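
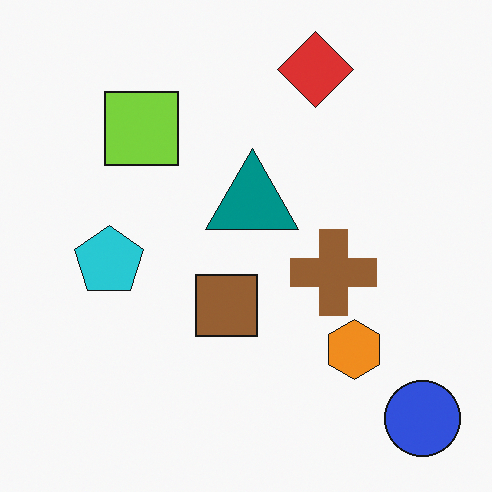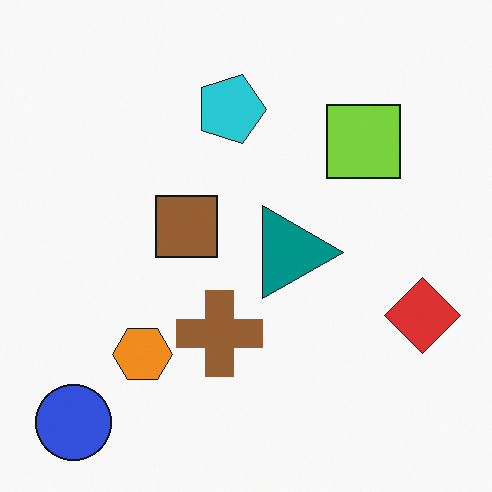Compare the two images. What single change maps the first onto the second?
The transformation is: rotated 90° clockwise.

The blue circle sits in the bottom-right of the first image and the bottom-left of the second — consistent with a whole-image 90° clockwise rotation.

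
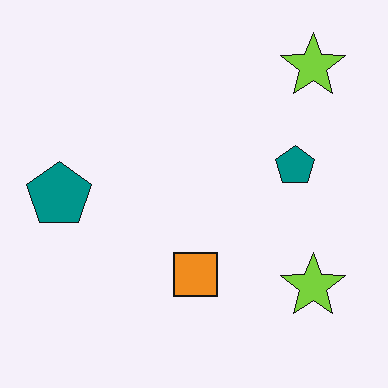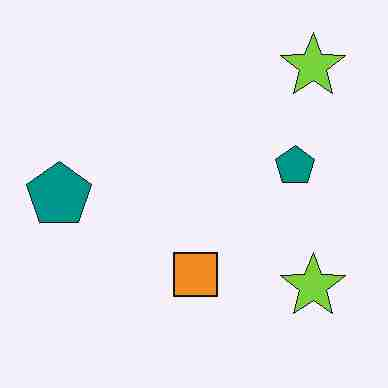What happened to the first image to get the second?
Degraded with heavy JPEG compression.

Blocky 8×8 compression artifacts appear around shape edges and the flat background shows ringing — characteristic JPEG degradation.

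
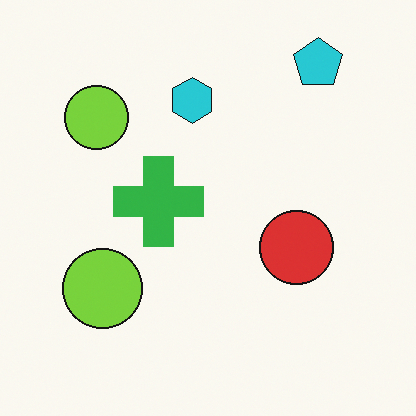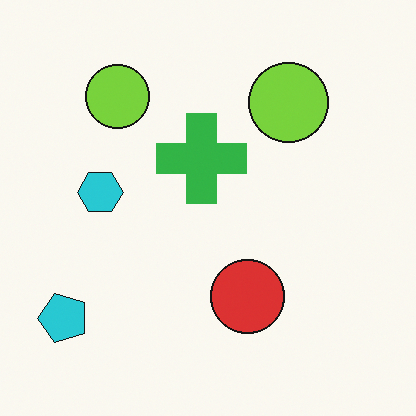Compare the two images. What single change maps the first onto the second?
The image was transposed (reflected across the top-left ↔ bottom-right diagonal).

Shapes have swapped their row and column positions — what was in the top-right is now in the bottom-left — a diagonal reflection.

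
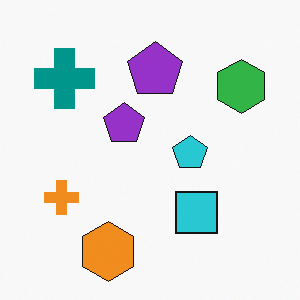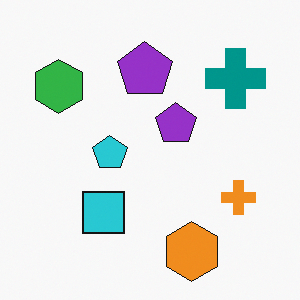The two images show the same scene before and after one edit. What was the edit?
Flipped horizontally (left ↔ right).

The green hexagon is in the top-right of the first image and the top-left of the second — shapes on opposite sides of the vertical midline have swapped in a mirror flip.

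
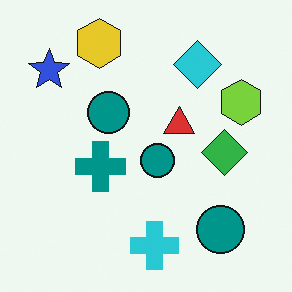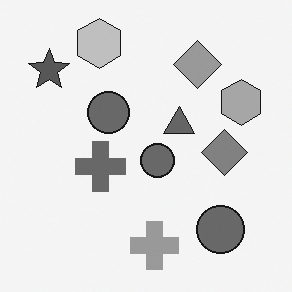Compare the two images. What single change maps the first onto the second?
The image was converted to grayscale.

All color is removed — every shape is now a shade of grey.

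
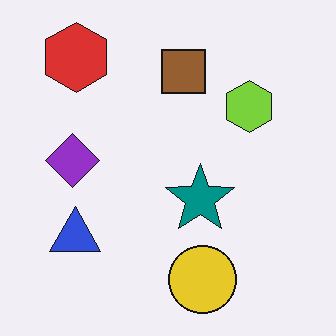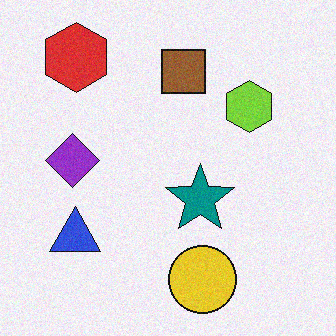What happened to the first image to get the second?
The second image is the first degraded with subtle gaussian noise.

Random speckle covers the whole image, including the flat background.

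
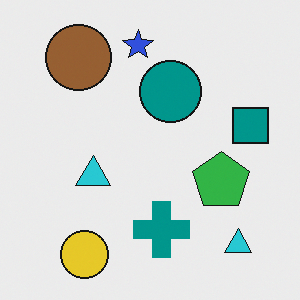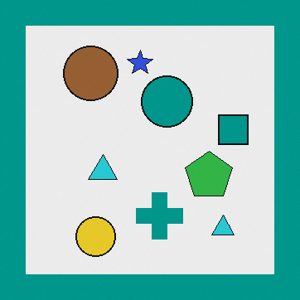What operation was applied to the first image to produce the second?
The transformation is: framed with a teal border.

A solid teal frame runs around the edge of the second image, with the content slightly shrunk inside it.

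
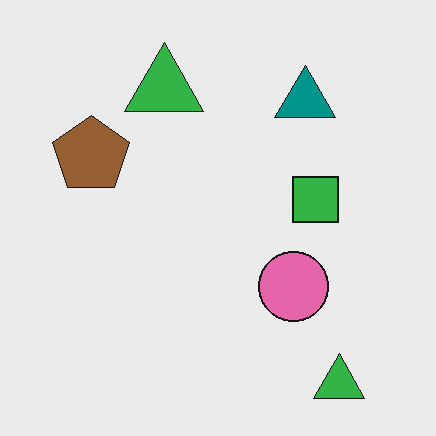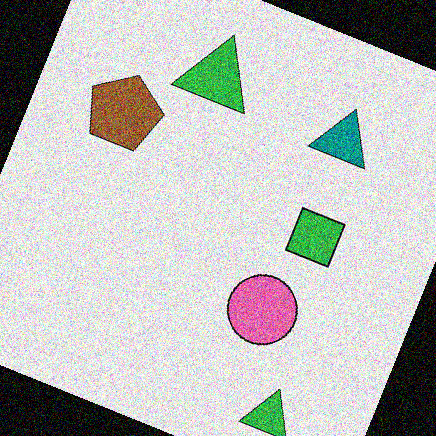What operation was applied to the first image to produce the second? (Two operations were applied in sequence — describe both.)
It was rotated clockwise by a clearly visible amount, then degraded with a thick layer of grain.

Every shape is tilted by the same angle and the image corners show triangular fill wedges — a whole-image rotation by a non-right angle. Random speckle covers the whole image, including the flat background.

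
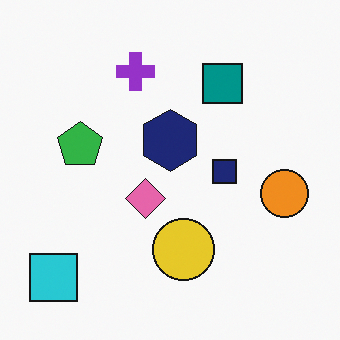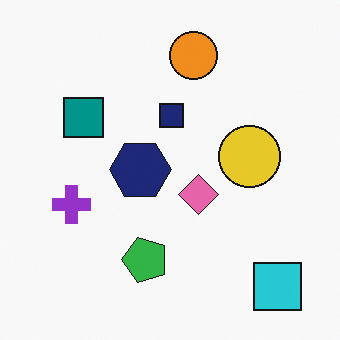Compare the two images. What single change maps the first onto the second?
The second image is the first rotated 90° counter-clockwise.

The cyan square sits in the bottom-left of the first image and the bottom-right of the second — consistent with a whole-image 90° counter-clockwise rotation.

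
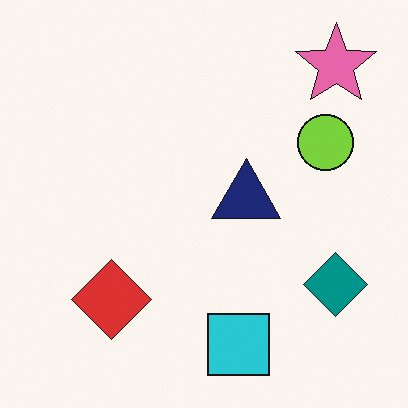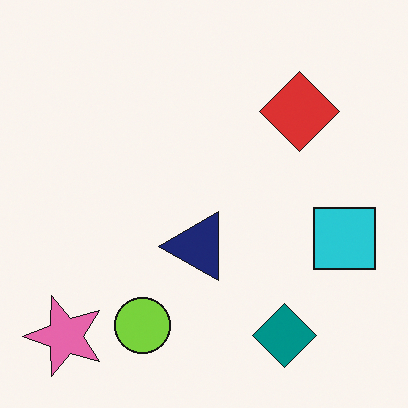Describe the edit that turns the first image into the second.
The image was transposed (reflected across the top-left ↔ bottom-right diagonal).

Shapes have swapped their row and column positions — what was in the top-right is now in the bottom-left — a diagonal reflection.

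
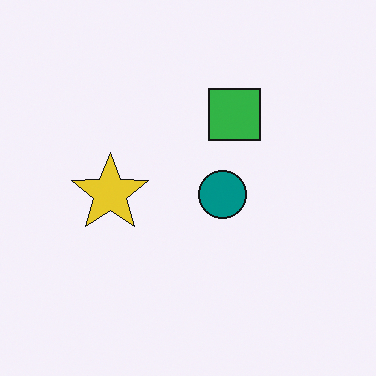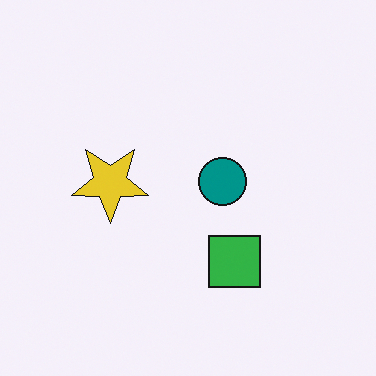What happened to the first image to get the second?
Flipped vertically (top ↔ bottom).

The green square is in the top of the first image and the bottom of the second — shapes on opposite sides of the horizontal midline have swapped in a mirror flip.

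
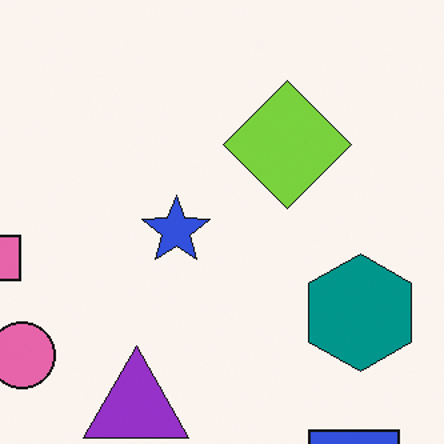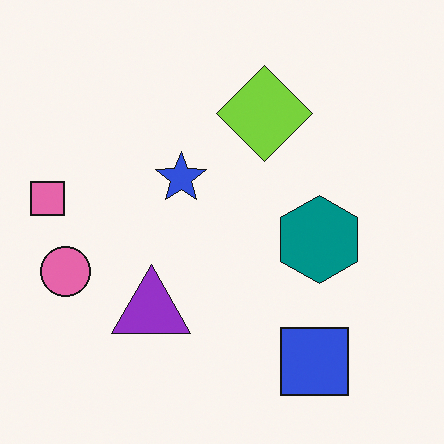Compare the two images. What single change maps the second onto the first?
The first image is the second cropped slightly and scaled back up.

The visible shapes are larger and the field of view is narrower; shapes near the original edges may be partly or wholly outside the frame — a crop-and-rescale.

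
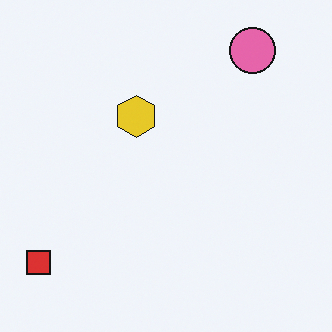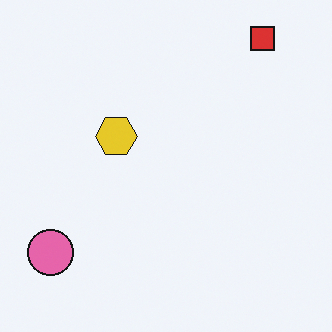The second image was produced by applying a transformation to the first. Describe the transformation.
It was transposed (reflected across the top-left ↔ bottom-right diagonal).

Shapes have swapped their row and column positions — what was in the top-right is now in the bottom-left — a diagonal reflection.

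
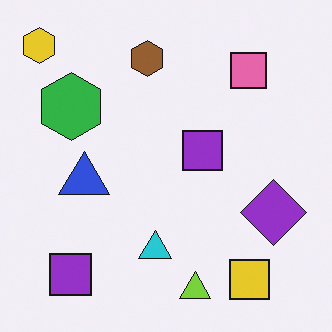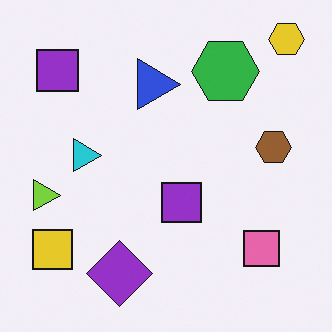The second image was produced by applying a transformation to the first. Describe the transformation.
The second image is the first rotated 90° clockwise.

The yellow hexagon sits in the top-left of the first image and the top-right of the second — consistent with a whole-image 90° clockwise rotation.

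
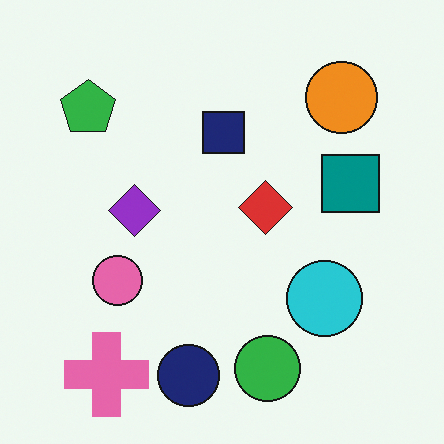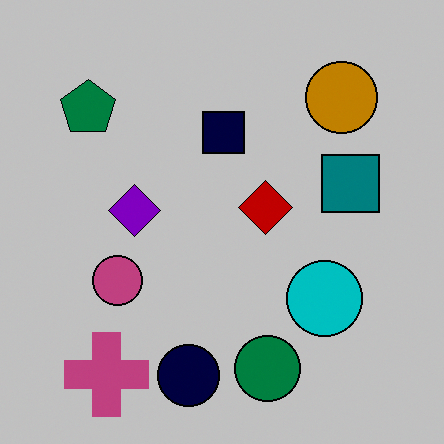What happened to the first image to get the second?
The transformation is: aggressively posterized.

Each flat color has snapped to a coarser quantized level — most visibly, the near-white background has dropped to a flat grey.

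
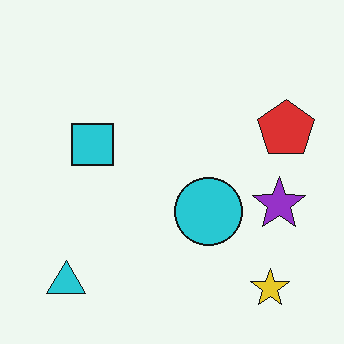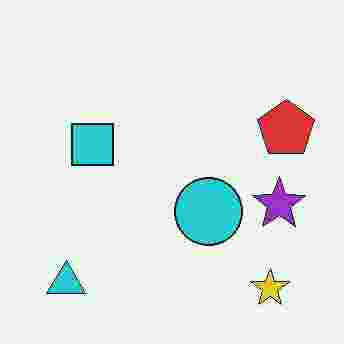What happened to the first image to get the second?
The image was degraded with heavy JPEG compression.

Blocky 8×8 compression artifacts appear around shape edges and the flat background shows ringing — characteristic JPEG degradation.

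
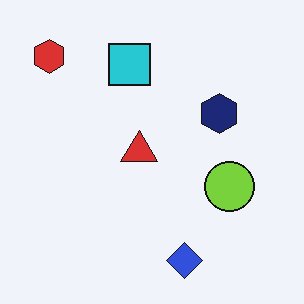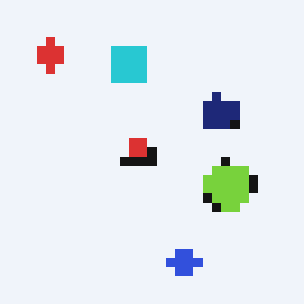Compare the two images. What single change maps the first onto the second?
This is the original image coarsely pixelated.

Shapes are reduced to large square blocks; fine edges and outlines are lost — a downscale-then-upscale (mosaic) effect.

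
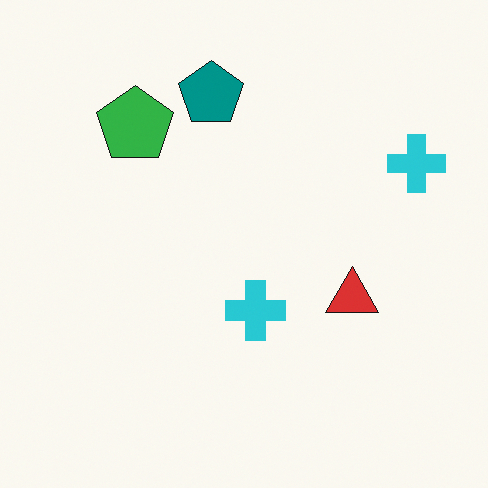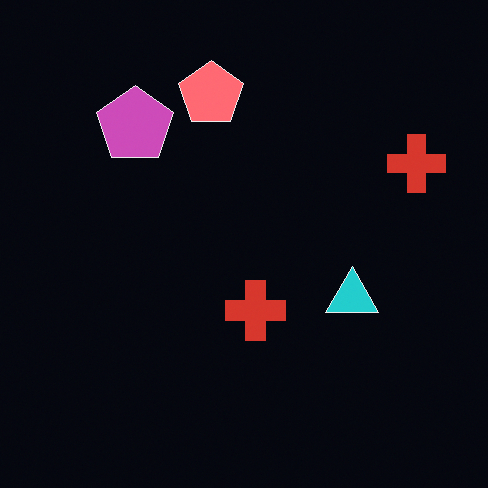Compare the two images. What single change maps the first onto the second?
Color-inverted (negative).

The light background has become dark and every shape's color is its complement — a photographic negative.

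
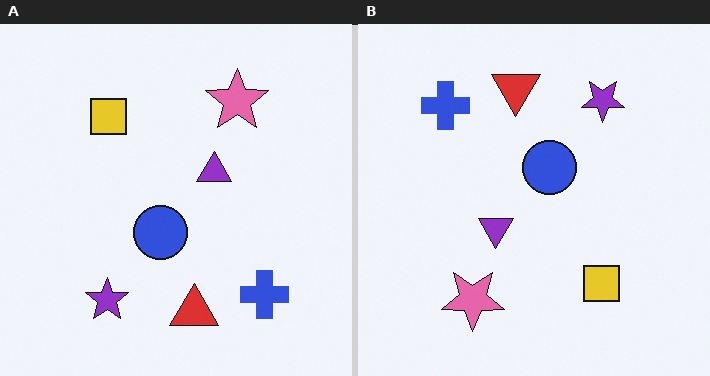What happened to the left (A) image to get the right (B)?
The right (B) image is the left (A) rotated 180°.

The blue cross sits in the bottom-right of the left (A) image and the top-left of the right (B) — consistent with a whole-image 180° rotation.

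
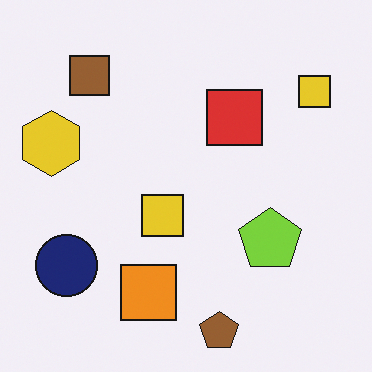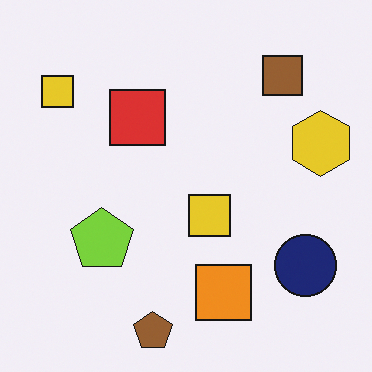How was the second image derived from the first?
The transformation is: flipped horizontally (left ↔ right).

The yellow hexagon is in the left of the first image and the right of the second — shapes on opposite sides of the vertical midline have swapped in a mirror flip.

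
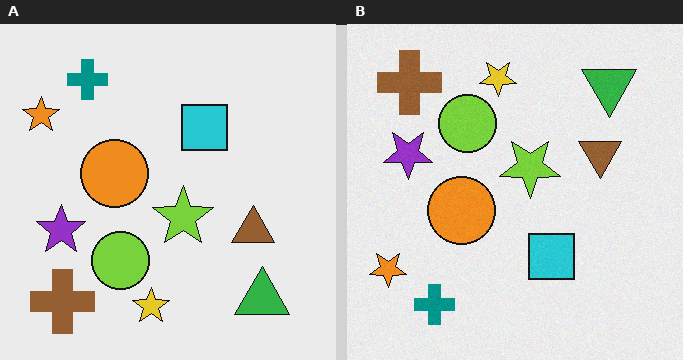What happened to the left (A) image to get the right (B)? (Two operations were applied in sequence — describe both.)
Flipped vertically (top ↔ bottom), then degraded with light additive noise.

The yellow star is in the bottom of the left (A) image and the top of the right (B) — shapes on opposite sides of the horizontal midline have swapped in a mirror flip. Random speckle covers the whole image, including the flat background.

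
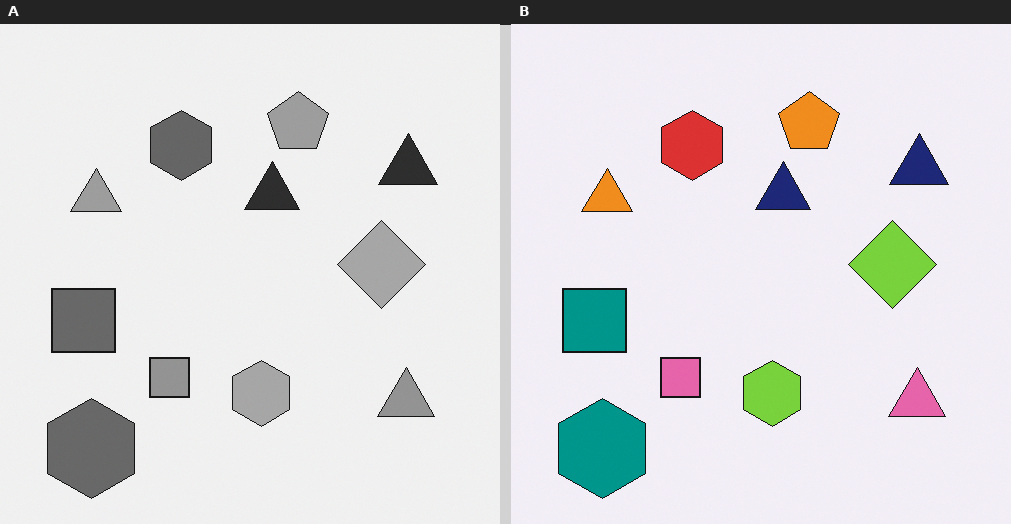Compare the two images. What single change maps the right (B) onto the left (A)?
It was converted to grayscale.

All color is removed — every shape is now a shade of grey.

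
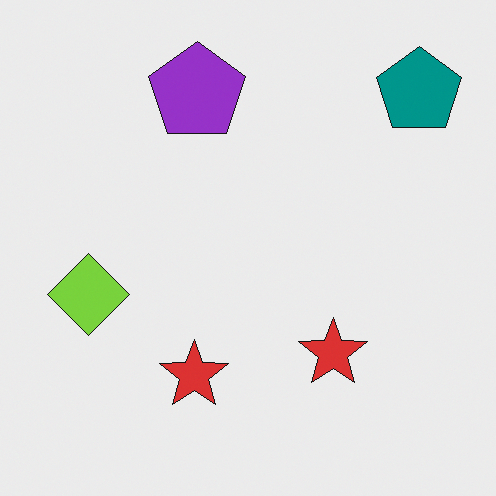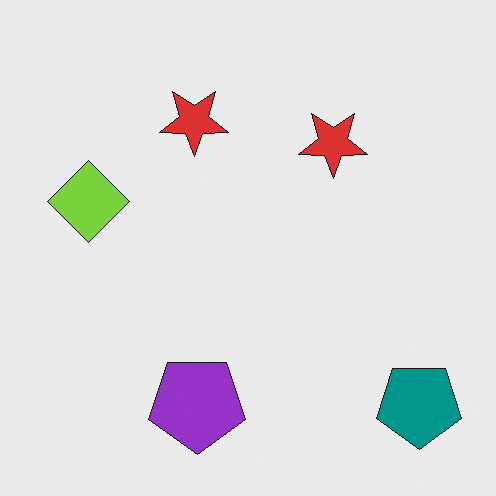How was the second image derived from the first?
The image was flipped vertically (top ↔ bottom).

The teal pentagon is in the top-right of the first image and the bottom-right of the second — shapes on opposite sides of the horizontal midline have swapped in a mirror flip.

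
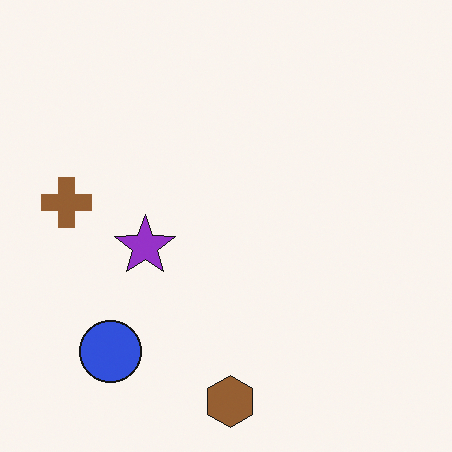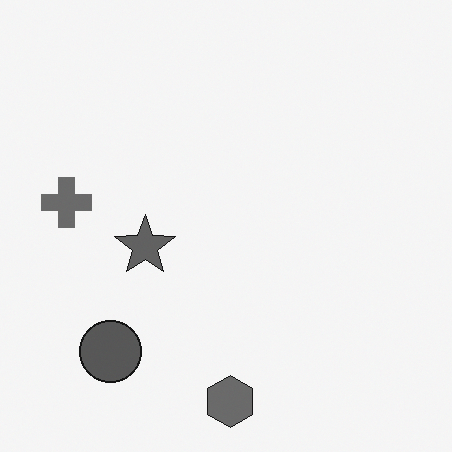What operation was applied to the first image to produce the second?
This is the original image converted to grayscale.

All color is removed — every shape is now a shade of grey.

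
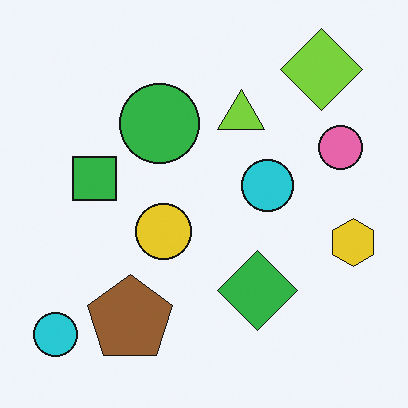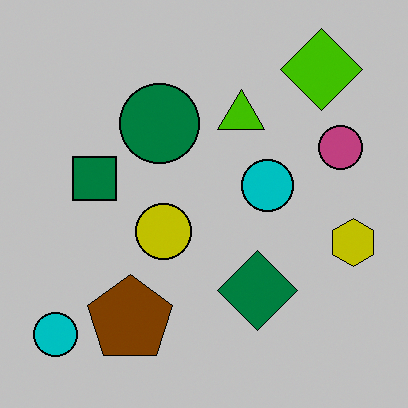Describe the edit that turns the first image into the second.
The second image is the first heavily posterized to just a handful of flat colors.

Each flat color has snapped to a coarser quantized level — most visibly, the near-white background has dropped to a flat grey.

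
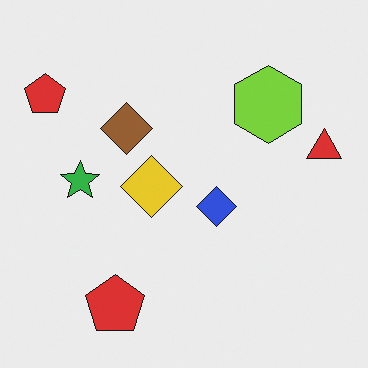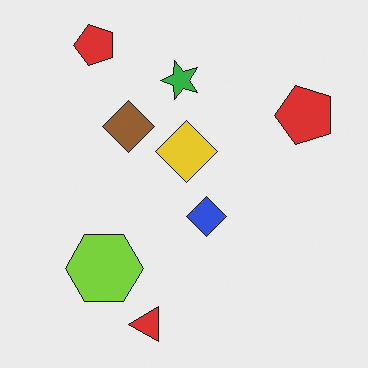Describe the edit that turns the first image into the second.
This is the original image transposed (reflected across the top-left ↔ bottom-right diagonal).

Shapes have swapped their row and column positions — what was in the top-right is now in the bottom-left — a diagonal reflection.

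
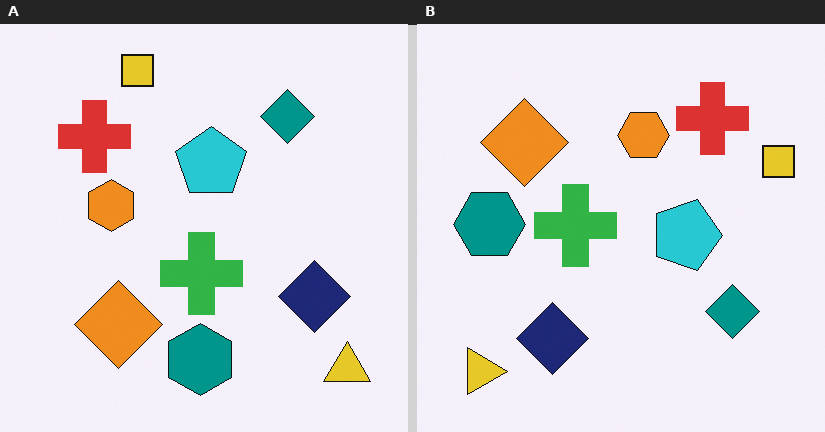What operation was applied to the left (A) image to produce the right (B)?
The image was rotated 90° clockwise.

The yellow triangle sits in the bottom-right of the left (A) image and the bottom-left of the right (B) — consistent with a whole-image 90° clockwise rotation.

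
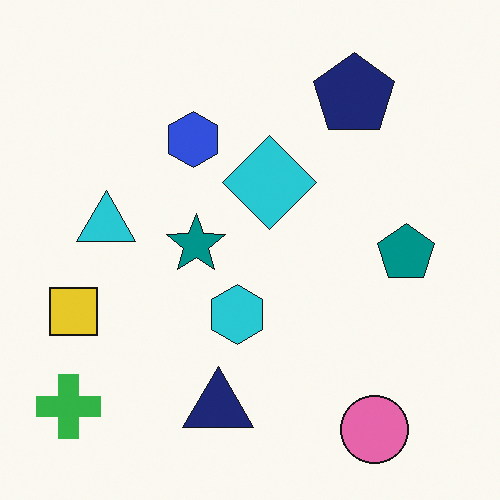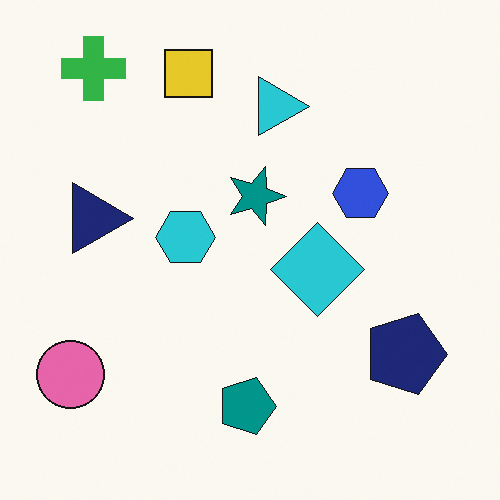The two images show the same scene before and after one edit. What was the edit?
This is the original image rotated 90° clockwise.

The green cross sits in the bottom-left of the first image and the top-left of the second — consistent with a whole-image 90° clockwise rotation.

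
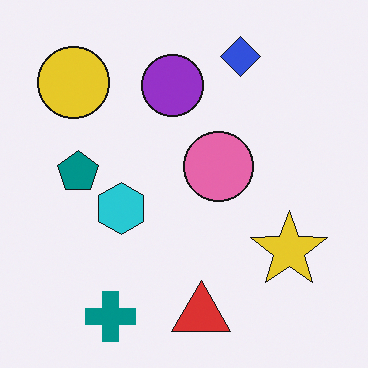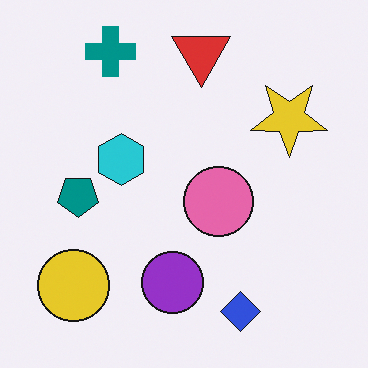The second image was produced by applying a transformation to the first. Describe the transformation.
This is the original image flipped vertically (top ↔ bottom).

The teal cross is in the bottom-left of the first image and the top-left of the second — shapes on opposite sides of the horizontal midline have swapped in a mirror flip.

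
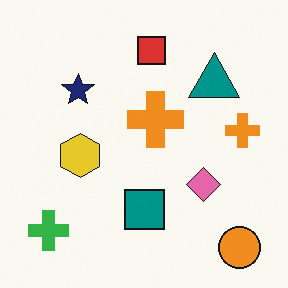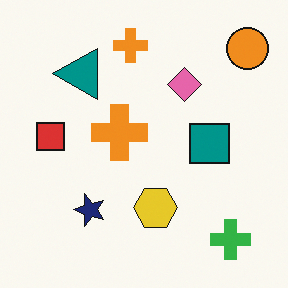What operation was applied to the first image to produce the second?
The second image is the first rotated 90° counter-clockwise.

The orange circle sits in the bottom-right of the first image and the top-right of the second — consistent with a whole-image 90° counter-clockwise rotation.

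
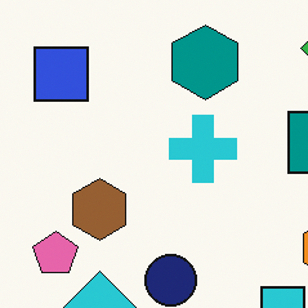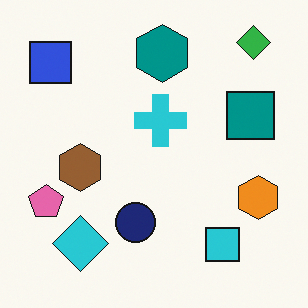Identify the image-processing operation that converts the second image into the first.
Cropped to a modestly smaller region and rescaled.

The visible shapes are larger and the field of view is narrower; shapes near the original edges may be partly or wholly outside the frame — a crop-and-rescale.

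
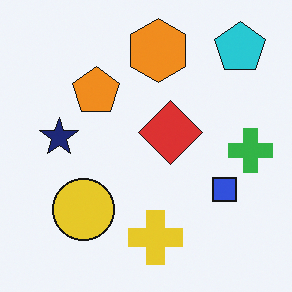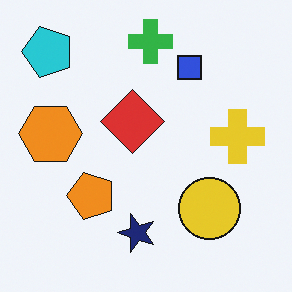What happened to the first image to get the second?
The transformation is: rotated 90° counter-clockwise.

The cyan pentagon sits in the top-right of the first image and the top-left of the second — consistent with a whole-image 90° counter-clockwise rotation.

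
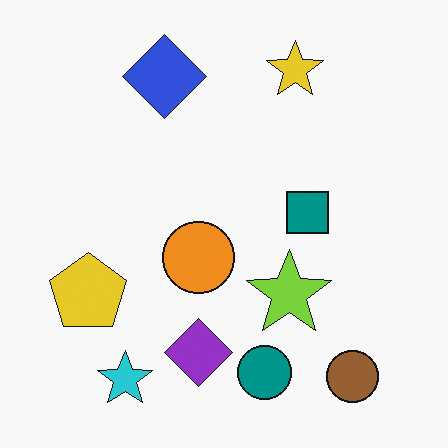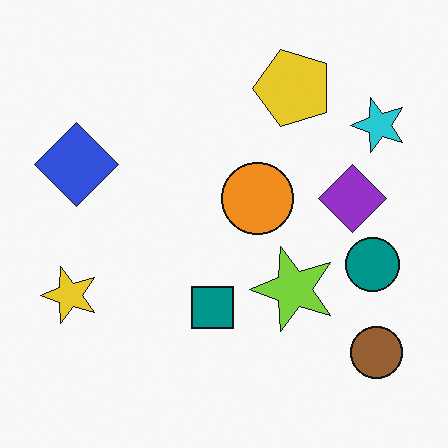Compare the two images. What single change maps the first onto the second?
This is the original image transposed (reflected across the top-left ↔ bottom-right diagonal).

Shapes have swapped their row and column positions — what was in the top-right is now in the bottom-left — a diagonal reflection.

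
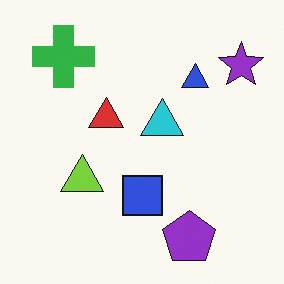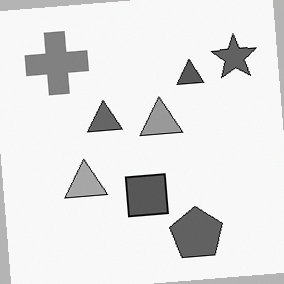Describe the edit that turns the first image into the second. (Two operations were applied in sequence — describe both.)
The second image is the first rotated counter-clockwise by a small amount, then converted to grayscale.

Every shape is tilted by the same angle and the image corners show triangular fill wedges — a whole-image rotation by a non-right angle. All color is removed — every shape is now a shade of grey.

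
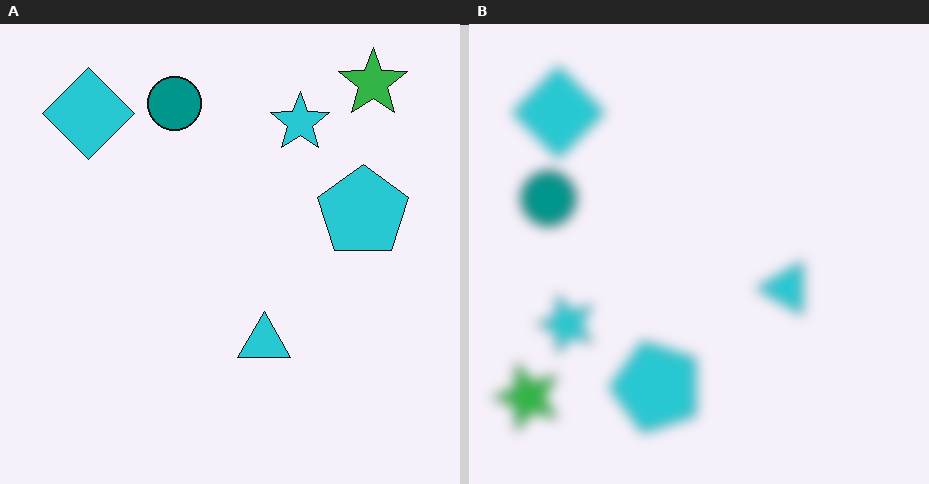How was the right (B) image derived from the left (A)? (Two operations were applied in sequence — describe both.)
The image was transposed (reflected across the top-left ↔ bottom-right diagonal), then strongly gaussian-blurred.

Shapes have swapped their row and column positions — what was in the top-right is now in the bottom-left — a diagonal reflection. Shape edges and outlines are uniformly softened across the whole image.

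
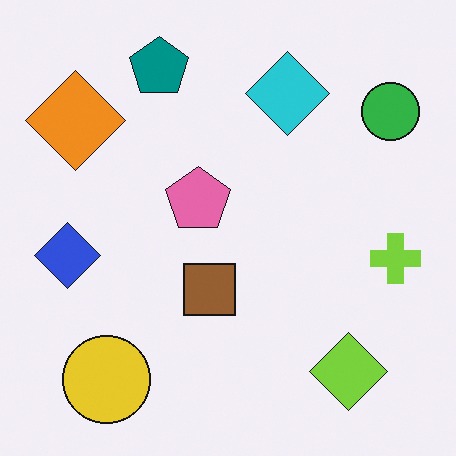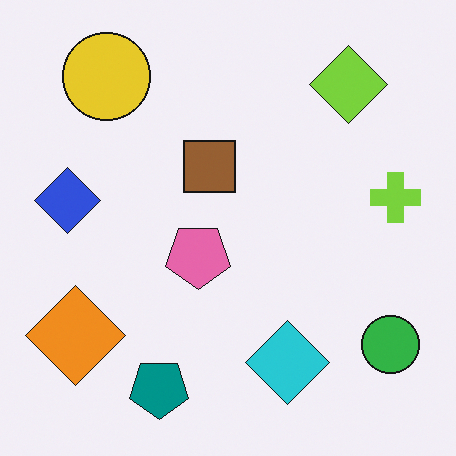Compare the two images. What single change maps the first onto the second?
It was flipped vertically (top ↔ bottom).

The teal pentagon is in the top of the first image and the bottom of the second — shapes on opposite sides of the horizontal midline have swapped in a mirror flip.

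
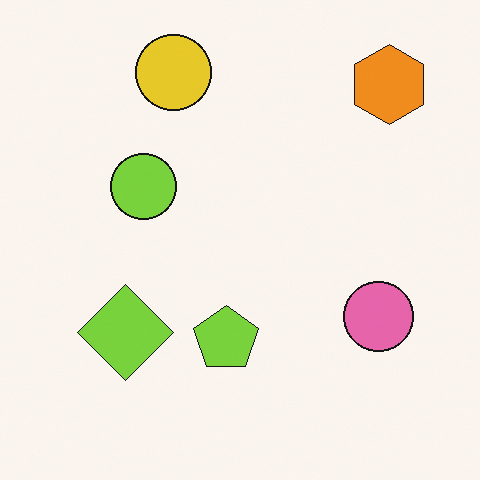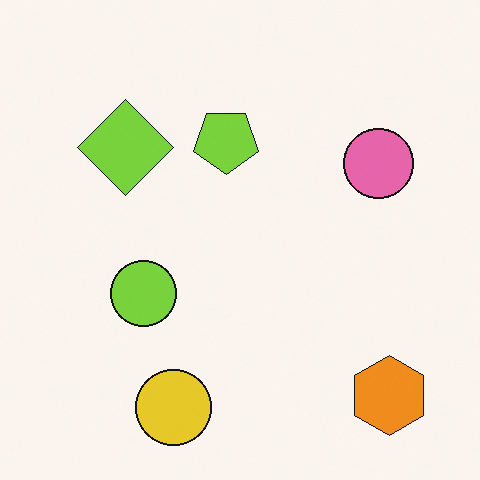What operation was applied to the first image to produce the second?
This is the original image flipped vertically (top ↔ bottom).

The yellow circle is in the top of the first image and the bottom of the second — shapes on opposite sides of the horizontal midline have swapped in a mirror flip.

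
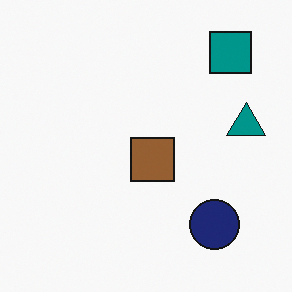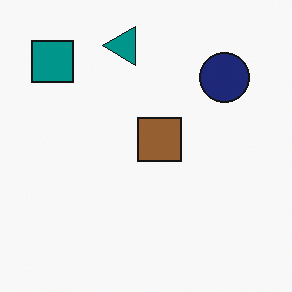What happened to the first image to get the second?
The second image is the first rotated 90° counter-clockwise.

The teal square sits in the top-right of the first image and the top-left of the second — consistent with a whole-image 90° counter-clockwise rotation.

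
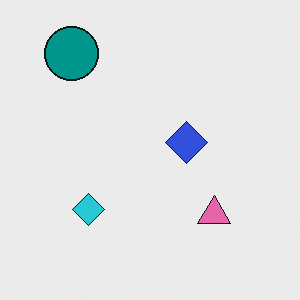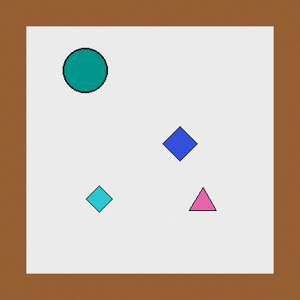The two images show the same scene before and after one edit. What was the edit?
This is the original image framed with a brown border.

A solid brown frame runs around the edge of the second image, with the content slightly shrunk inside it.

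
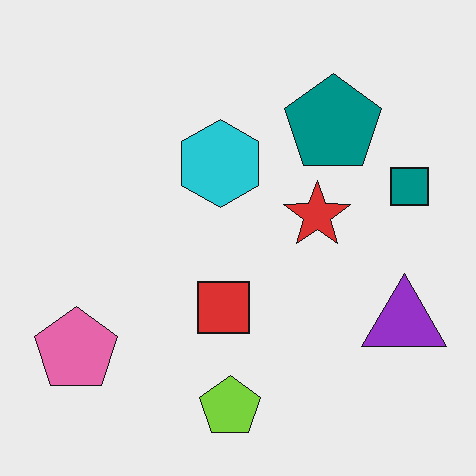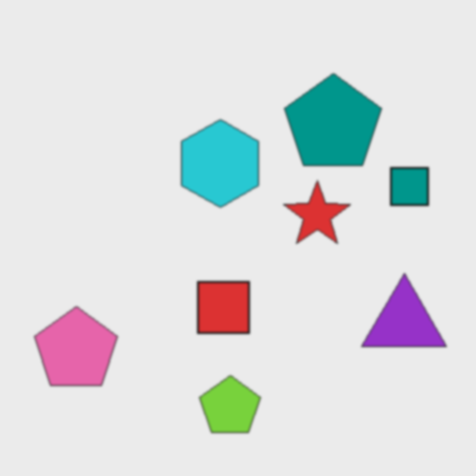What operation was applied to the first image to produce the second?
This is the original image lightly blurred.

Shape edges and outlines are uniformly softened across the whole image.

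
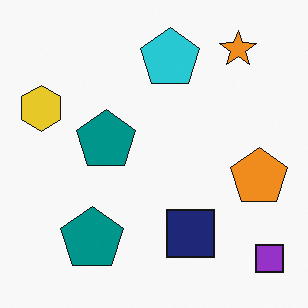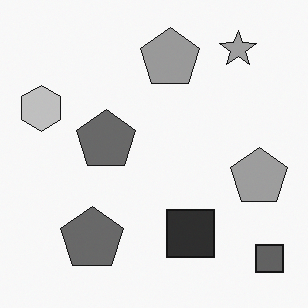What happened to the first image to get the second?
The image was converted to grayscale.

All color is removed — every shape is now a shade of grey.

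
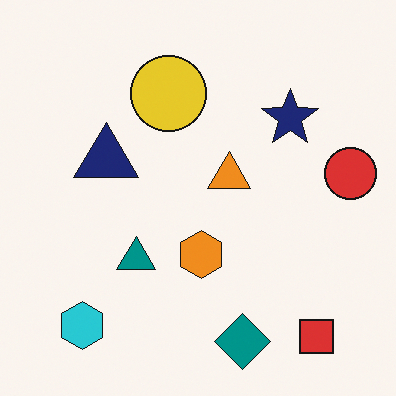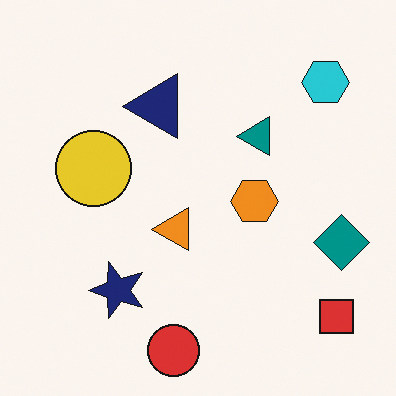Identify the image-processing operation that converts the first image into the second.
The transformation is: transposed (reflected across the top-left ↔ bottom-right diagonal).

Shapes have swapped their row and column positions — what was in the top-right is now in the bottom-left — a diagonal reflection.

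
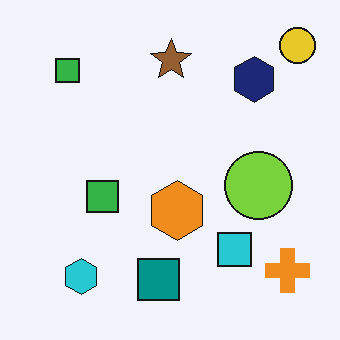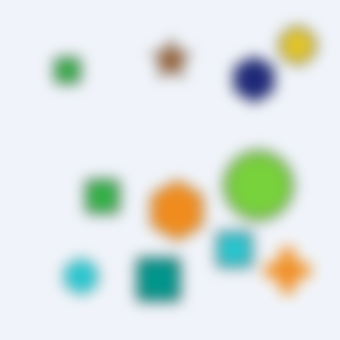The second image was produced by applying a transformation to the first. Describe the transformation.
The transformation is: strongly gaussian-blurred.

Shape edges and outlines are uniformly softened across the whole image.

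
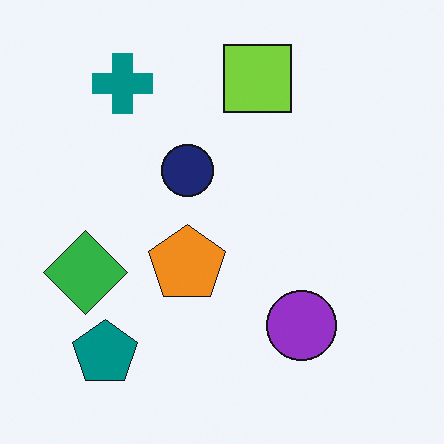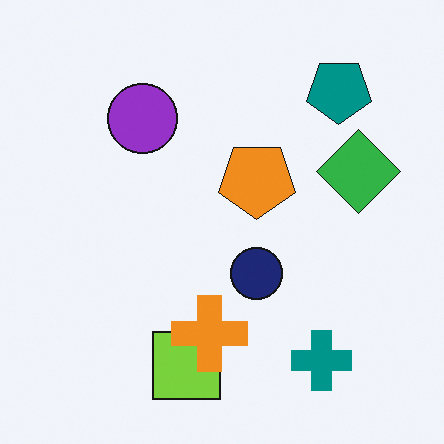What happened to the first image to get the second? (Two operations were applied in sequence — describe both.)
It was rotated 180°, then overlaid with an additional orange cross.

The teal pentagon sits in the bottom-left of the first image and the top-right of the second — consistent with a whole-image 180° rotation. An orange cross appears in the second image that is absent from the first.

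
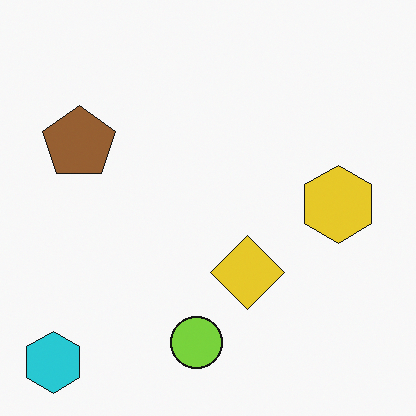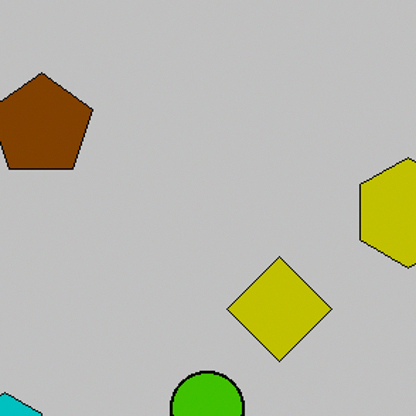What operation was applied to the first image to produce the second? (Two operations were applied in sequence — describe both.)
This is the original image heavily posterized to just a handful of flat colors, then cropped to a modestly smaller region and rescaled.

Each flat color has snapped to a coarser quantized level — most visibly, the near-white background has dropped to a flat grey. The visible shapes are larger and the field of view is narrower; shapes near the original edges may be partly or wholly outside the frame — a crop-and-rescale.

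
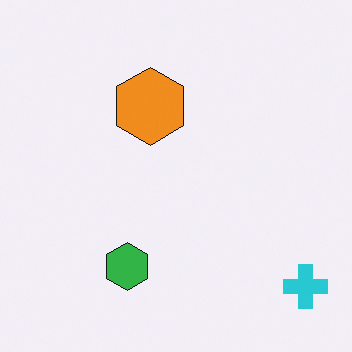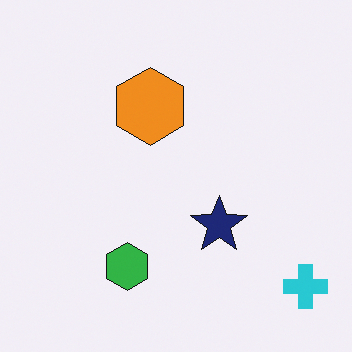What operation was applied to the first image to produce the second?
The image was overlaid with an additional navy star.

A navy star appears in the second image that is absent from the first.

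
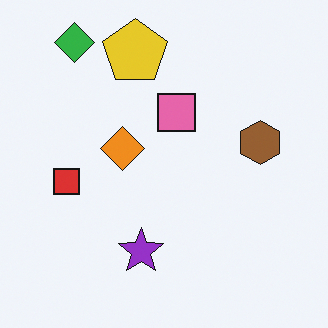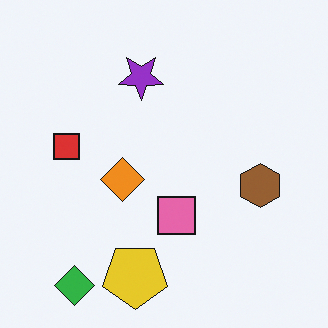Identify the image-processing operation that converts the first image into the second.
Flipped vertically (top ↔ bottom).

The green diamond is in the top-left of the first image and the bottom-left of the second — shapes on opposite sides of the horizontal midline have swapped in a mirror flip.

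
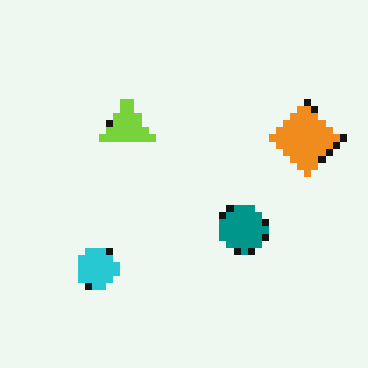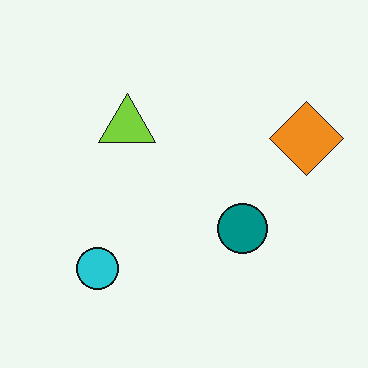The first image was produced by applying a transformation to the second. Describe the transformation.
Pixelated into visible square blocks.

Shapes are reduced to large square blocks; fine edges and outlines are lost — a downscale-then-upscale (mosaic) effect.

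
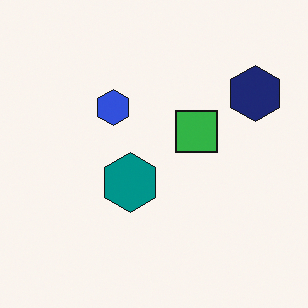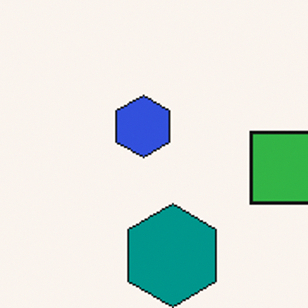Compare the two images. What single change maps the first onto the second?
It was cropped tightly and scaled back up.

The visible shapes are larger and the field of view is narrower; shapes near the original edges may be partly or wholly outside the frame — a crop-and-rescale.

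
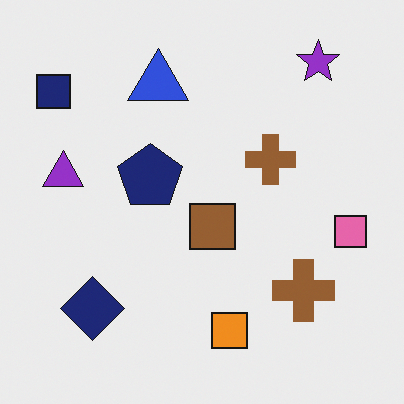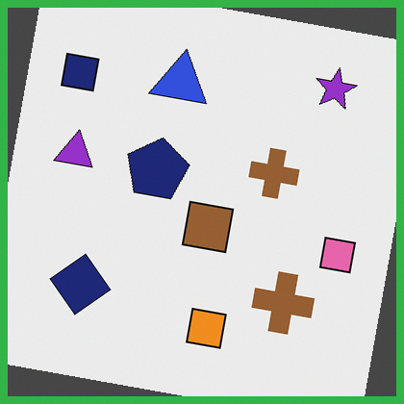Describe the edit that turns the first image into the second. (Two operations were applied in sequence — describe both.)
Rotated clockwise by a few degrees, then framed with a green border.

Every shape is tilted by the same angle and the image corners show triangular fill wedges — a whole-image rotation by a non-right angle. A solid green frame runs around the edge of the second image, with the content slightly shrunk inside it.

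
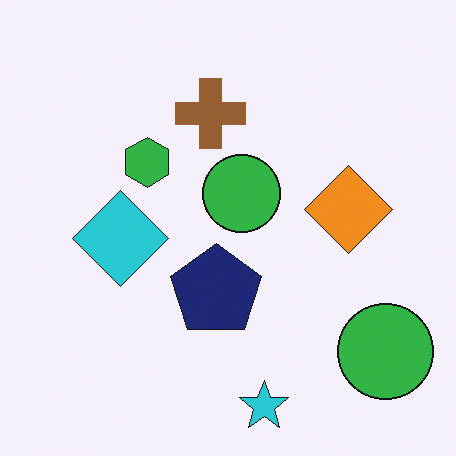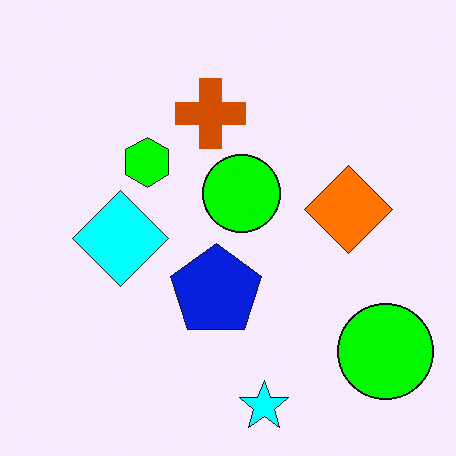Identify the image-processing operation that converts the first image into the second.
Heavily oversaturated.

All colors are more vivid — a global saturation change.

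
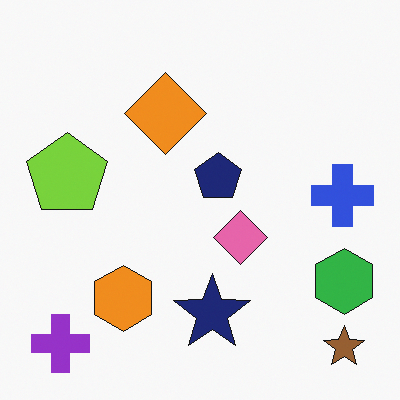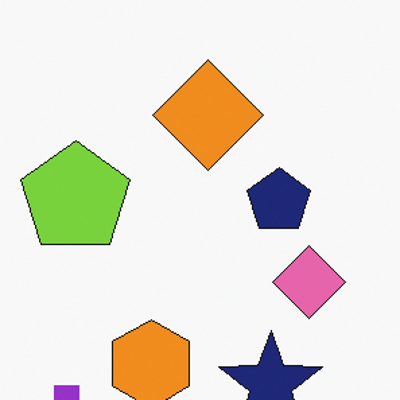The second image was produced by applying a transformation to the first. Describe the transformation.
Cropped slightly and scaled back up.

The visible shapes are larger and the field of view is narrower; shapes near the original edges may be partly or wholly outside the frame — a crop-and-rescale.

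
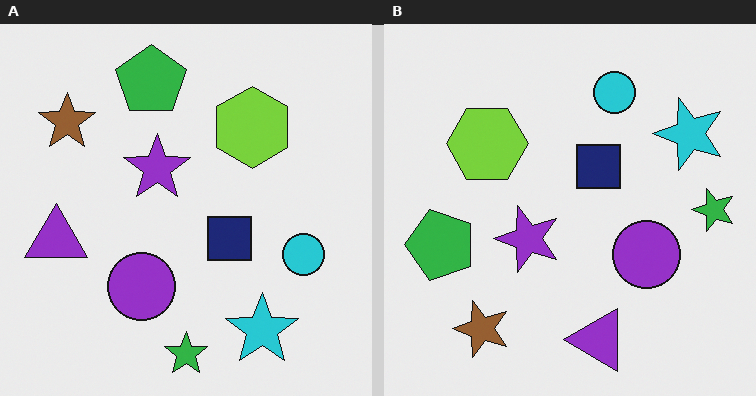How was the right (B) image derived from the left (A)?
It was rotated 90° counter-clockwise.

The brown star sits in the top-left of the left (A) image and the bottom-left of the right (B) — consistent with a whole-image 90° counter-clockwise rotation.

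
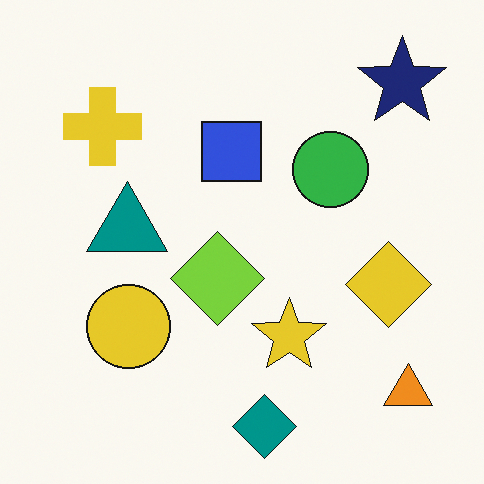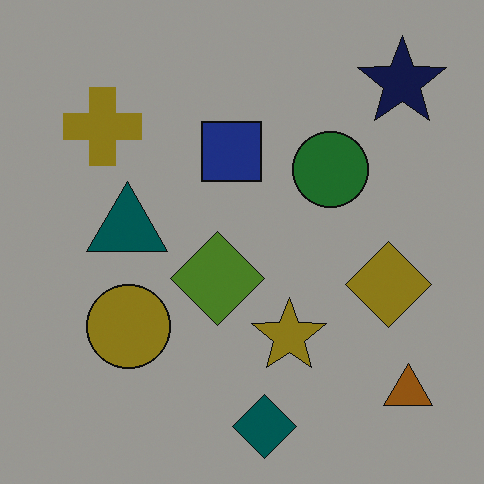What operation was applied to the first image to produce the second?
The image was darkened a lot.

Every pixel — background and shapes alike — is uniformly darkened.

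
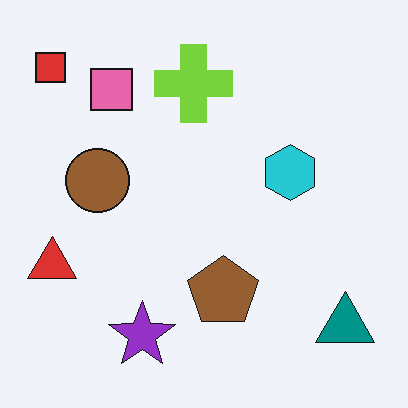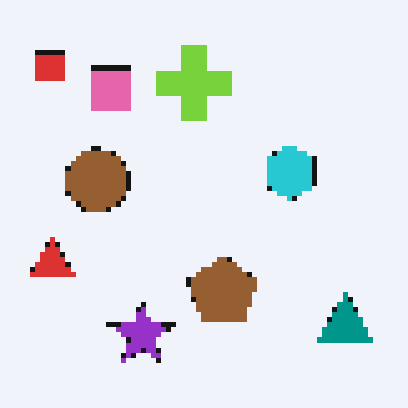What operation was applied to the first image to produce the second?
It was mildly pixelated.

Shapes are reduced to large square blocks; fine edges and outlines are lost — a downscale-then-upscale (mosaic) effect.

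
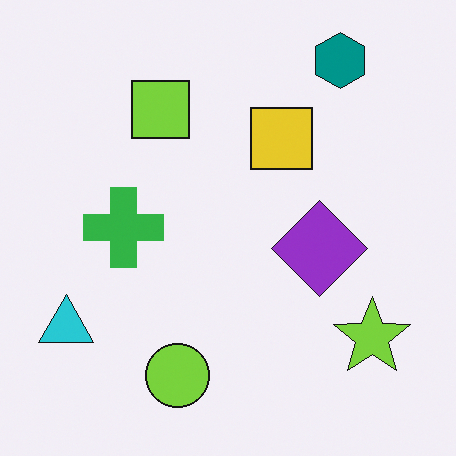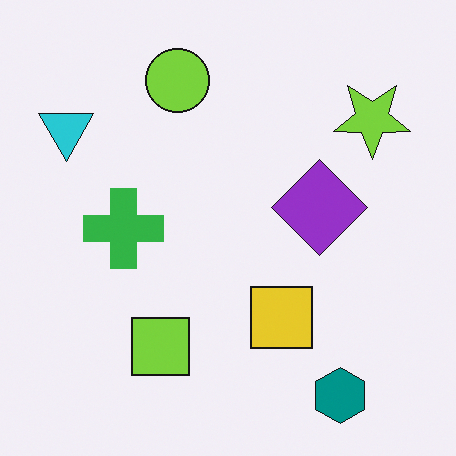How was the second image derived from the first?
The transformation is: flipped vertically (top ↔ bottom).

The teal hexagon is in the top-right of the first image and the bottom-right of the second — shapes on opposite sides of the horizontal midline have swapped in a mirror flip.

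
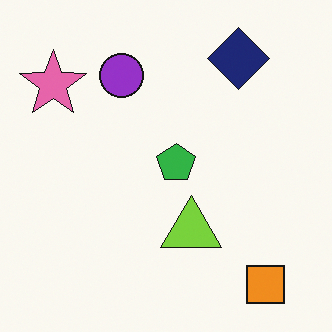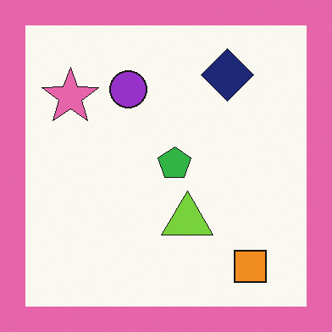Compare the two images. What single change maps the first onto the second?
The image was framed with a pink border.

A solid pink frame runs around the edge of the second image, with the content slightly shrunk inside it.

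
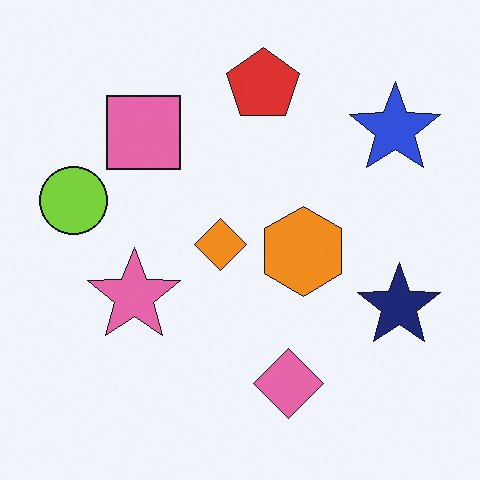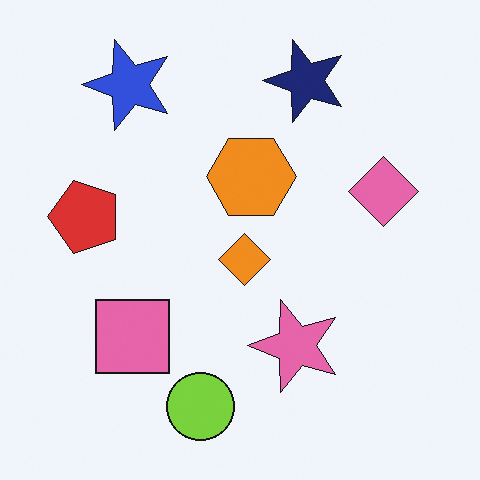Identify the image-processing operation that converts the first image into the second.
It was rotated 90° counter-clockwise.

The blue star sits in the top-right of the first image and the top-left of the second — consistent with a whole-image 90° counter-clockwise rotation.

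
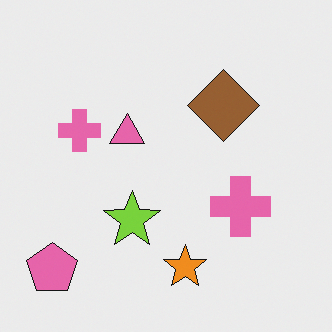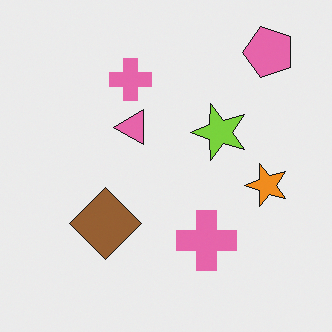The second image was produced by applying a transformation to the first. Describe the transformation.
This is the original image transposed (reflected across the top-left ↔ bottom-right diagonal).

Shapes have swapped their row and column positions — what was in the top-right is now in the bottom-left — a diagonal reflection.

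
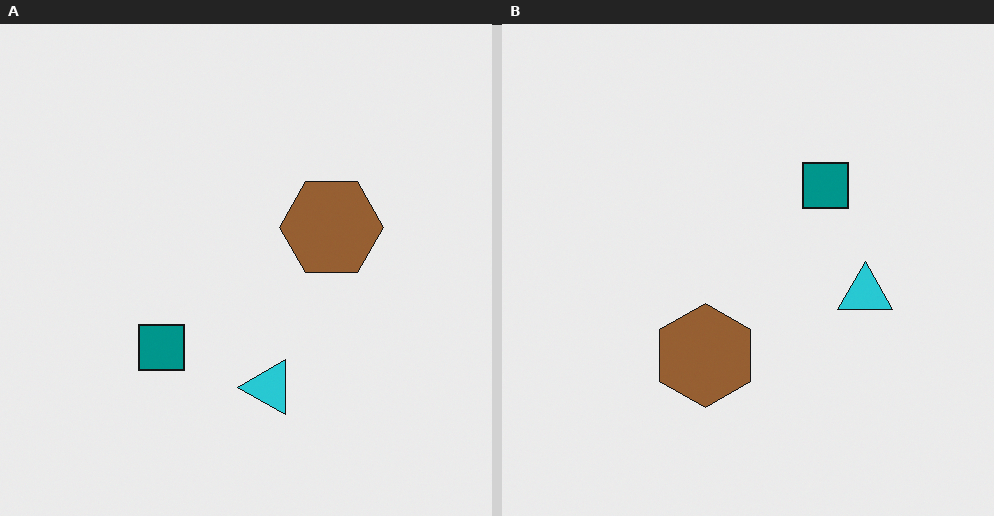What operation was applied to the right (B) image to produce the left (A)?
It was transposed (reflected across the top-left ↔ bottom-right diagonal).

Shapes have swapped their row and column positions — what was in the top-right is now in the bottom-left — a diagonal reflection.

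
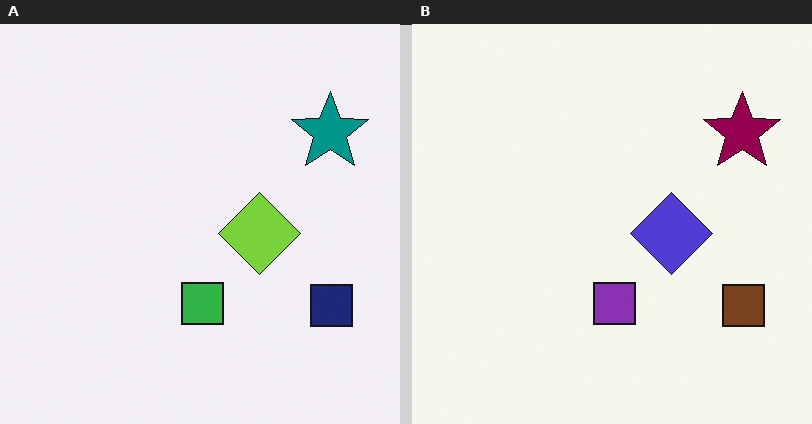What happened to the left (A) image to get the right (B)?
The transformation is: hue-shifted noticeably.

Every shape's color has rotated by the same amount around the hue wheel — a uniform hue shift.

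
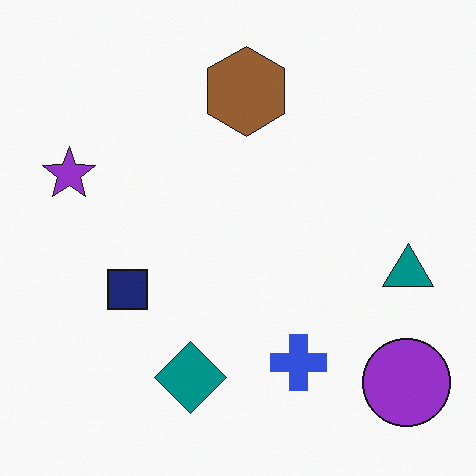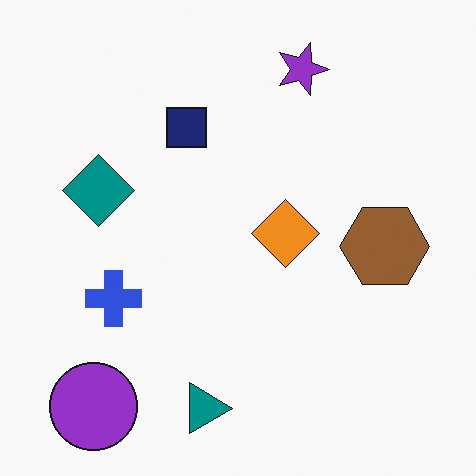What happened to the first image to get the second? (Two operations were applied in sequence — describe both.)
Rotated 90° clockwise, then overlaid with an additional orange diamond.

The purple circle sits in the bottom-right of the first image and the bottom-left of the second — consistent with a whole-image 90° clockwise rotation. An orange diamond appears in the second image that is absent from the first.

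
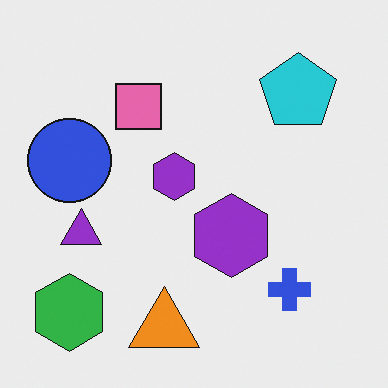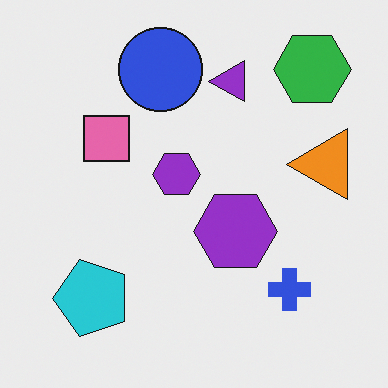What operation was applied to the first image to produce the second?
Transposed (reflected across the top-left ↔ bottom-right diagonal).

Shapes have swapped their row and column positions — what was in the top-right is now in the bottom-left — a diagonal reflection.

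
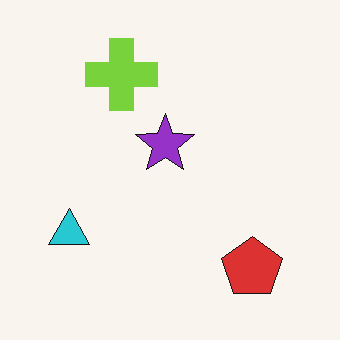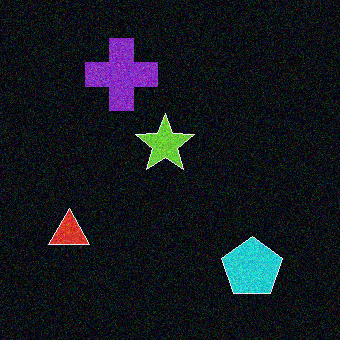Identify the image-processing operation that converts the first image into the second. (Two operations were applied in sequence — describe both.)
The transformation is: color-inverted (negative), then degraded with moderate additive noise.

The light background has become dark and every shape's color is its complement — a photographic negative. Random speckle covers the whole image, including the flat background.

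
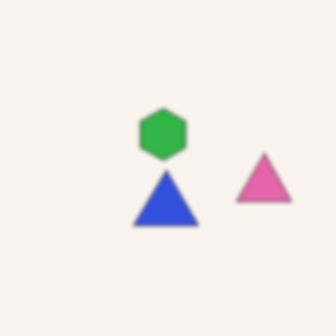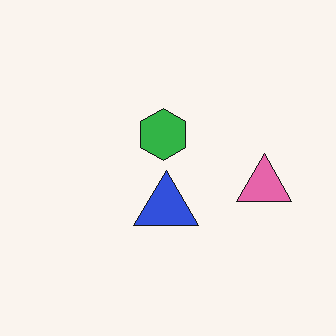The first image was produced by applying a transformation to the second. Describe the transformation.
This is the original image lightly blurred.

Shape edges and outlines are uniformly softened across the whole image.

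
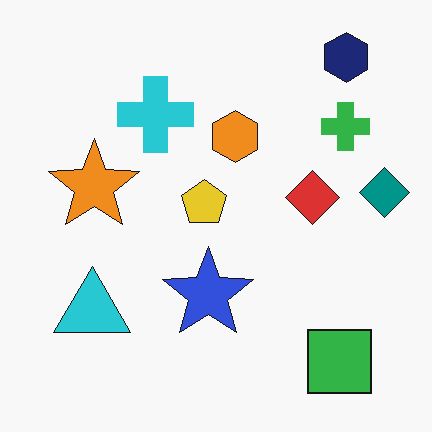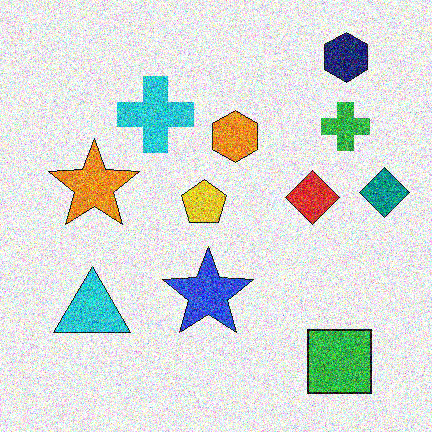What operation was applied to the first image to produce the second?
The transformation is: degraded with a thick layer of grain.

Random speckle covers the whole image, including the flat background.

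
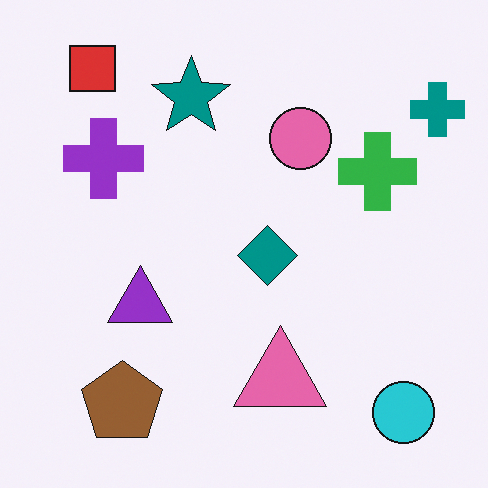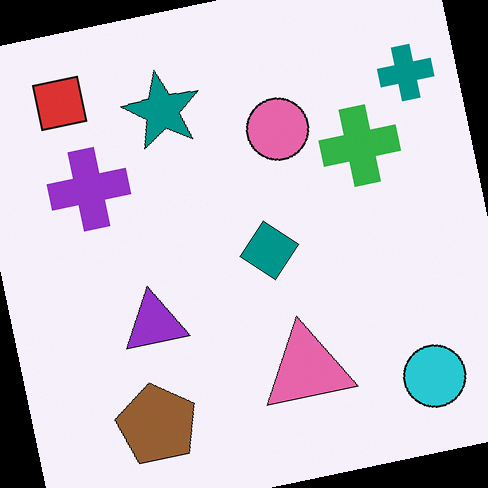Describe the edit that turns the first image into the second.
This is the original image rotated counter-clockwise by a slight angle.

Every shape is tilted by the same angle and the image corners show triangular fill wedges — a whole-image rotation by a non-right angle.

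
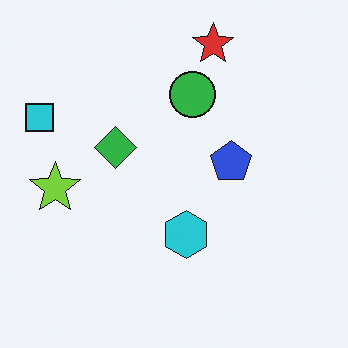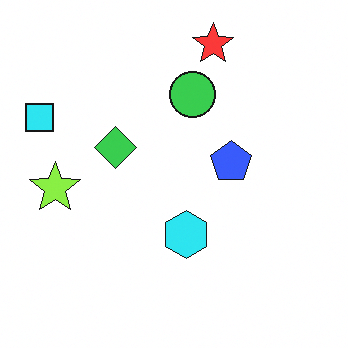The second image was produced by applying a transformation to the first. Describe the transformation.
This is the original image brightened a little.

Every pixel — background and shapes alike — is uniformly brightened.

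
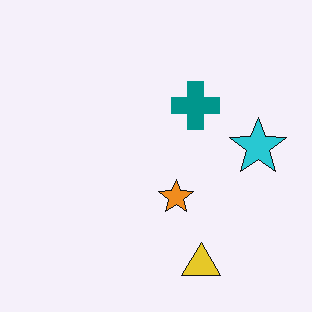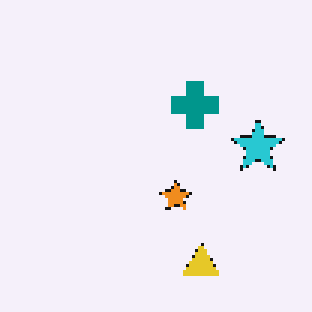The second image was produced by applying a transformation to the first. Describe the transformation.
It was mildly pixelated.

Shapes are reduced to large square blocks; fine edges and outlines are lost — a downscale-then-upscale (mosaic) effect.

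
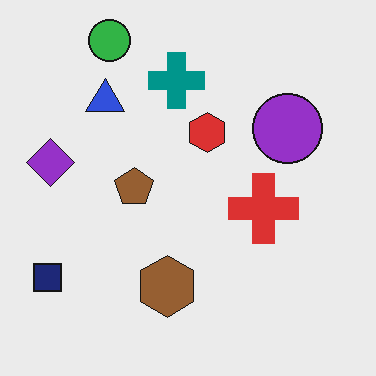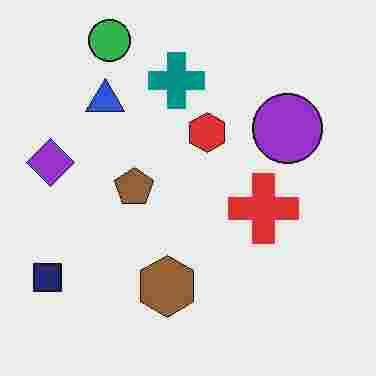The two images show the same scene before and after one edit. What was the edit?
Degraded with heavy JPEG compression.

Blocky 8×8 compression artifacts appear around shape edges and the flat background shows ringing — characteristic JPEG degradation.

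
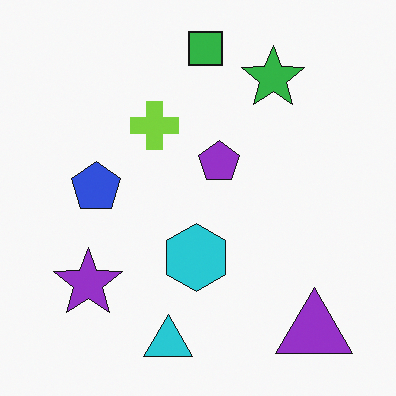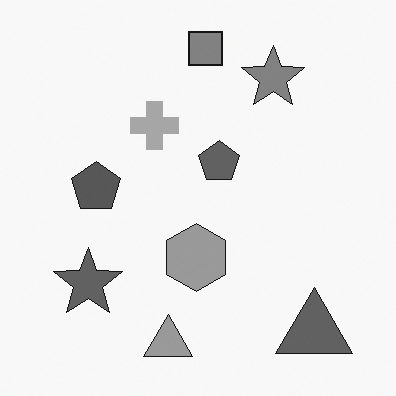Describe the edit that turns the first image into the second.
Converted to grayscale.

All color is removed — every shape is now a shade of grey.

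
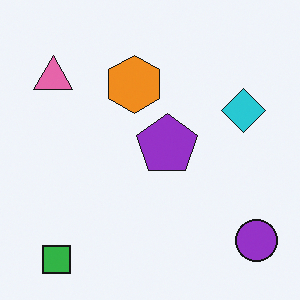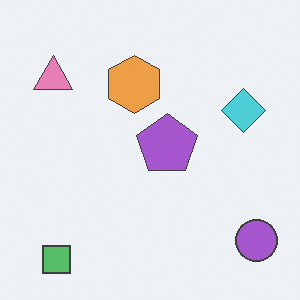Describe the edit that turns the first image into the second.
It was given slightly reduced contrast.

Tones are pushed toward mid-grey across the whole image — a global contrast change.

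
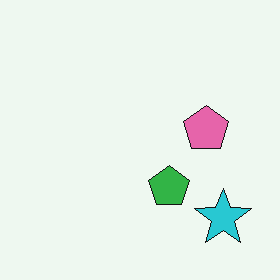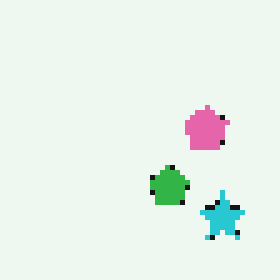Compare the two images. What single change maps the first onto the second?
Mildly pixelated.

Shapes are reduced to large square blocks; fine edges and outlines are lost — a downscale-then-upscale (mosaic) effect.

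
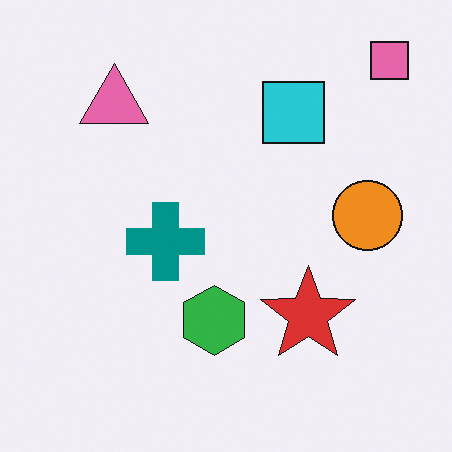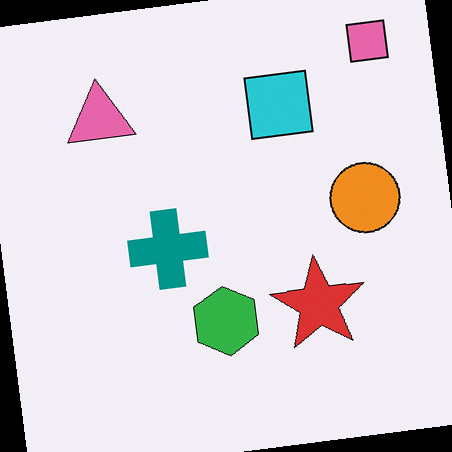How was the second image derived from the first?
It was rotated counter-clockwise by a slight angle.

Every shape is tilted by the same angle and the image corners show triangular fill wedges — a whole-image rotation by a non-right angle.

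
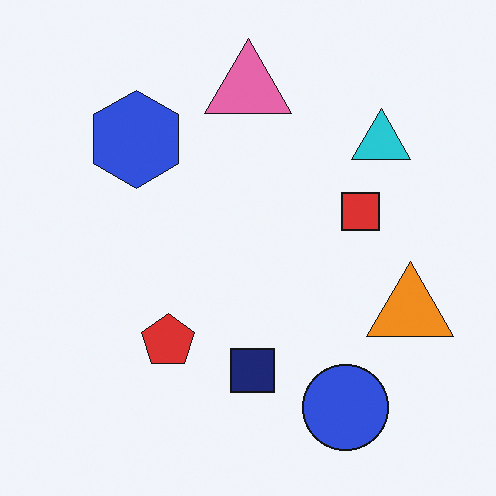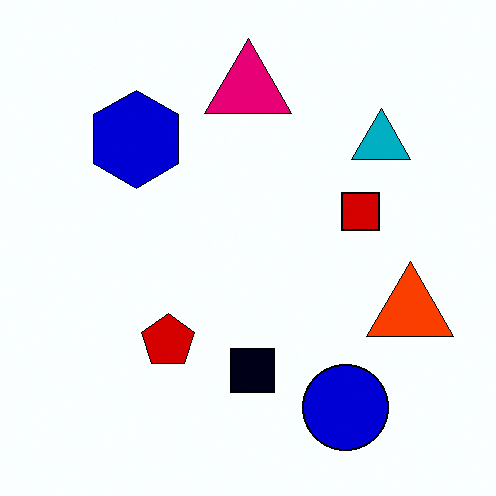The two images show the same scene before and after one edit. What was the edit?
The second image is the first boosted in contrast.

Tones are pushed away from mid-grey across the whole image — a global contrast change.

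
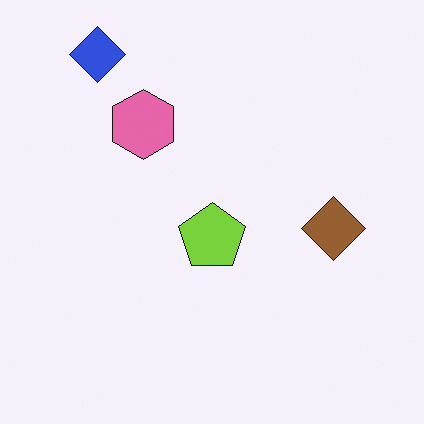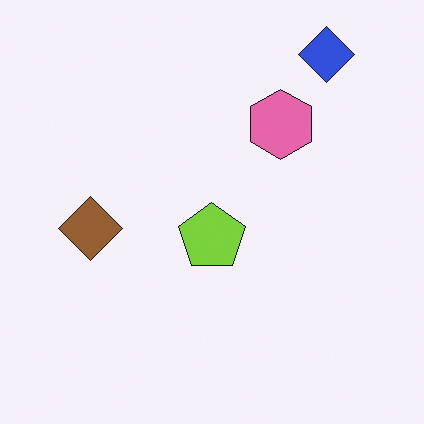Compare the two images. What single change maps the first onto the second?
The image was flipped horizontally (left ↔ right).

The brown diamond is in the right of the first image and the left of the second — shapes on opposite sides of the vertical midline have swapped in a mirror flip.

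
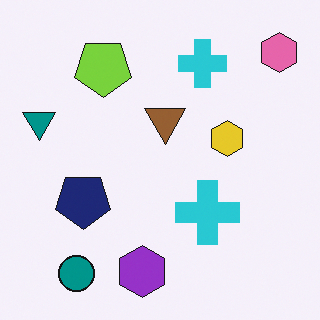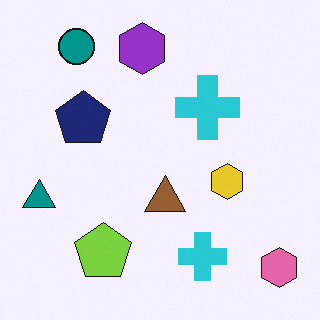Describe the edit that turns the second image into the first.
It was flipped vertically (top ↔ bottom).

The teal circle is in the top-left of the second image and the bottom-left of the first — shapes on opposite sides of the horizontal midline have swapped in a mirror flip.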